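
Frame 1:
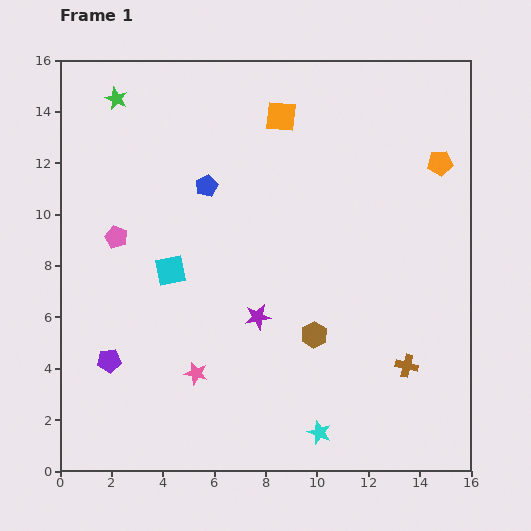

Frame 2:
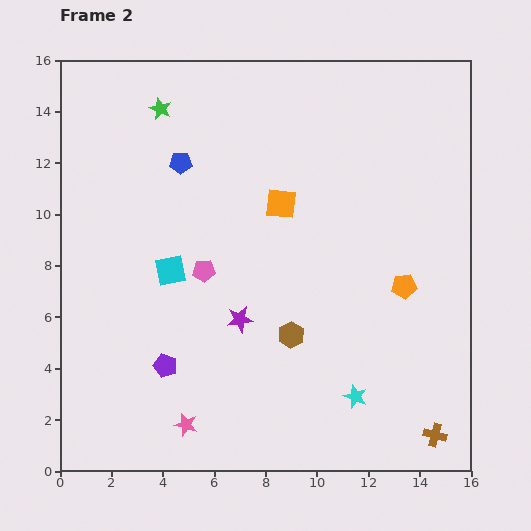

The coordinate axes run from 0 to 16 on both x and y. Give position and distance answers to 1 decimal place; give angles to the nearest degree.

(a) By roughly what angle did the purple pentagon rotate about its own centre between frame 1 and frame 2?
25° clockwise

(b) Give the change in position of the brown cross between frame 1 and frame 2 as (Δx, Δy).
(1.1, -2.7)

The brown cross was at (13.5, 4.1) in frame 1 and (14.6, 1.4) in frame 2.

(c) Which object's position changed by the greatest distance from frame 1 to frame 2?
the orange pentagon

(moved 5.0; next 3.6)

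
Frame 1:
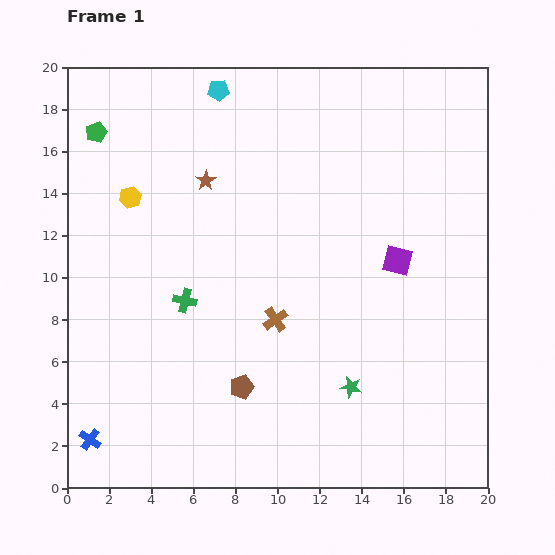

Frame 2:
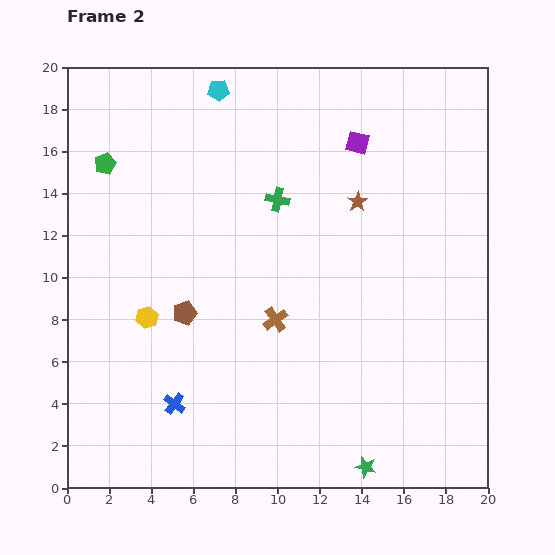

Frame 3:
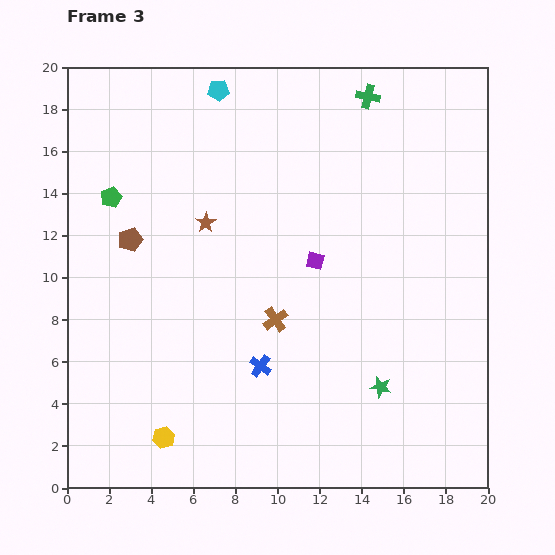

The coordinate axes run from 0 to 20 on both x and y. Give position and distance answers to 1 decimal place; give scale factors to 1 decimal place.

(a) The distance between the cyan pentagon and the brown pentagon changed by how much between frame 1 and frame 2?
-3.4

Distance in frame 1: 14.1. Distance in frame 2: 10.7.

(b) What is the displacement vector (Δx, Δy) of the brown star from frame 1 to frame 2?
(7.2, -1.0)

The brown star was at (6.6, 14.6) in frame 1 and (13.8, 13.6) in frame 2.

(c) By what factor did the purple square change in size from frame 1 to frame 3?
0.6×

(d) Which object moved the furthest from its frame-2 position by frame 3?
the brown star

(moved 7.3; next 6.5)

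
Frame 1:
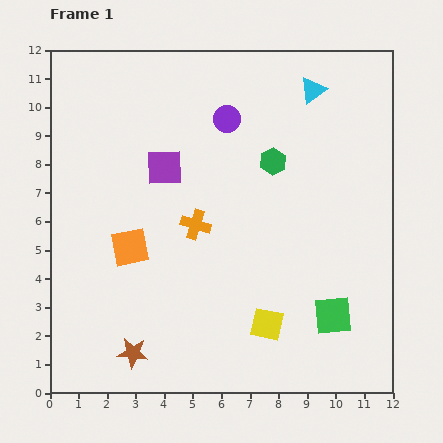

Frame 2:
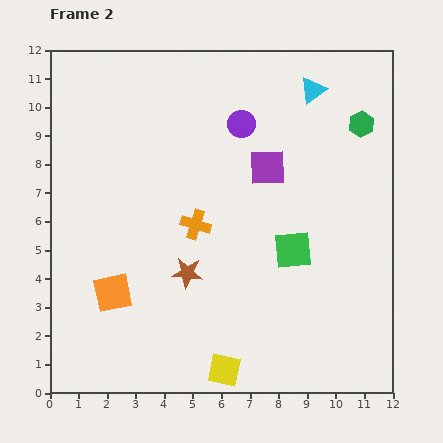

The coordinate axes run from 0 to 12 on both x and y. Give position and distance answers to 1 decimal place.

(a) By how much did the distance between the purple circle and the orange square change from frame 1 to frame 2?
+1.8

Distance in frame 1: 5.6. Distance in frame 2: 7.4.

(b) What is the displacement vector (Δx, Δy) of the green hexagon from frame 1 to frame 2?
(3.1, 1.3)

The green hexagon was at (7.8, 8.1) in frame 1 and (10.9, 9.4) in frame 2.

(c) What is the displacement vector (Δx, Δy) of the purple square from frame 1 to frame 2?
(3.6, 0.0)

The purple square was at (4.0, 7.9) in frame 1 and (7.6, 7.9) in frame 2.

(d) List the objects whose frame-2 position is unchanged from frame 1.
the orange cross, the cyan triangle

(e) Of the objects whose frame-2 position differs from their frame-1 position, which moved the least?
the purple circle

(moved 0.5)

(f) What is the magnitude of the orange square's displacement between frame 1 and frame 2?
1.7

The orange square moved from (2.8, 5.1) to (2.2, 3.5), a distance of √(0.6² + 1.6²) ≈ 1.7.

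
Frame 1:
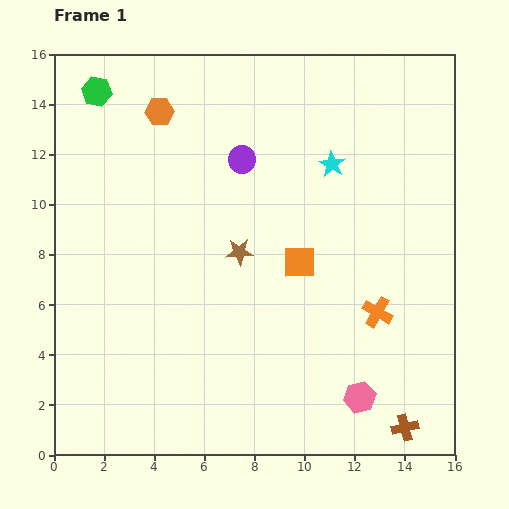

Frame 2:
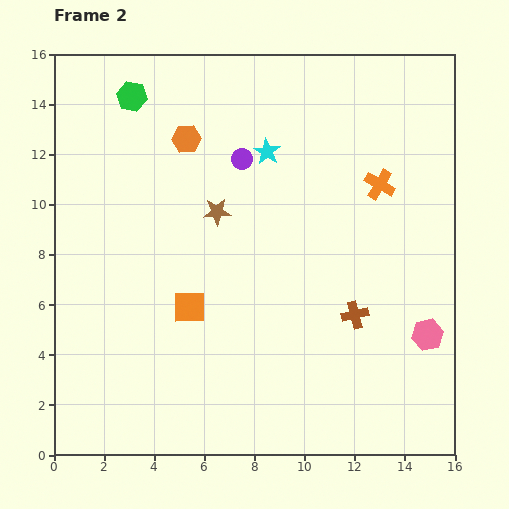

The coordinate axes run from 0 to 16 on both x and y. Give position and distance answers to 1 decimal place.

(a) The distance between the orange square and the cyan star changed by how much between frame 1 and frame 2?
+2.8

Distance in frame 1: 4.1. Distance in frame 2: 6.9.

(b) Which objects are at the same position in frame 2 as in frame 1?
the purple circle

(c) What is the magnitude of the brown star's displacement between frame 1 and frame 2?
1.8

The brown star moved from (7.4, 8.1) to (6.5, 9.7), a distance of √(0.9² + 1.6²) ≈ 1.8.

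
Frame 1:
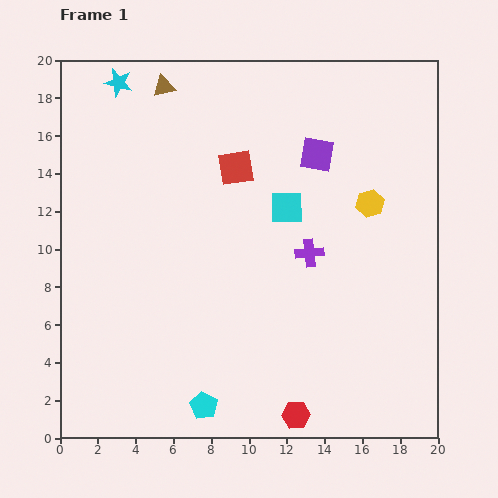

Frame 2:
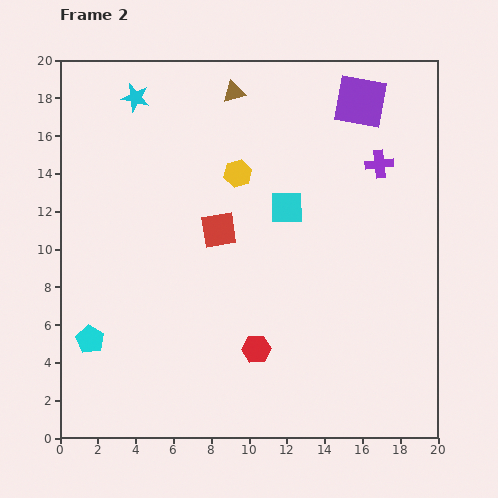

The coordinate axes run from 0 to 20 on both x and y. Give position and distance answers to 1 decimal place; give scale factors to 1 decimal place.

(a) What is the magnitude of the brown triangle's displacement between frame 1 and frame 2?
3.7

The brown triangle moved from (5.5, 18.6) to (9.2, 18.3), a distance of √(3.7² + 0.3²) ≈ 3.7.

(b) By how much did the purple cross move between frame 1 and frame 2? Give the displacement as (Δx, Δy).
(3.7, 4.7)

The purple cross was at (13.2, 9.8) in frame 1 and (16.9, 14.5) in frame 2.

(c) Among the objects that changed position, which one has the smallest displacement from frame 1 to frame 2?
the cyan star

(moved 1.2)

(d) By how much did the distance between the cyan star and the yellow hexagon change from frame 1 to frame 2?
-8.1

Distance in frame 1: 14.8. Distance in frame 2: 6.7.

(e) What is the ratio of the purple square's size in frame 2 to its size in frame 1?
1.5×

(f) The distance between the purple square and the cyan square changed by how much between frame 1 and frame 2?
+3.6

Distance in frame 1: 3.2. Distance in frame 2: 6.8.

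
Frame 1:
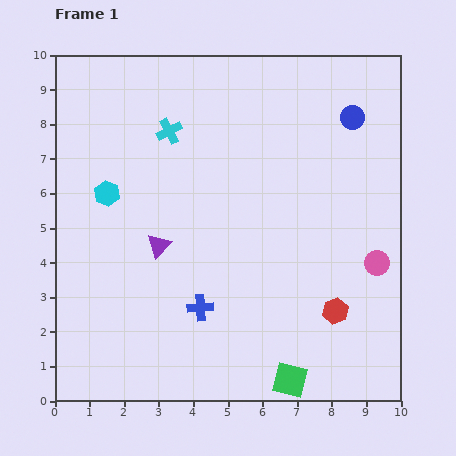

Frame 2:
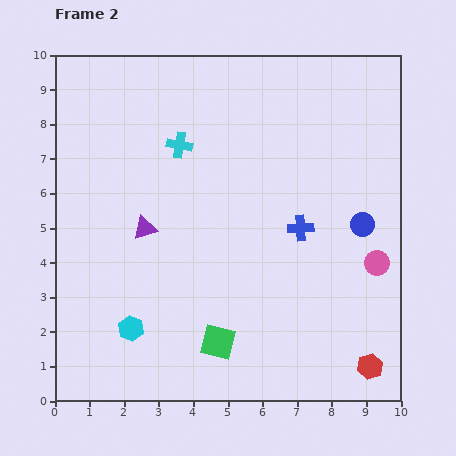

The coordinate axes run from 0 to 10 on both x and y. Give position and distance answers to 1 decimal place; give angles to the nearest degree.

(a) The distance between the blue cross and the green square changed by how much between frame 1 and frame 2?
+0.8

Distance in frame 1: 3.3. Distance in frame 2: 4.1.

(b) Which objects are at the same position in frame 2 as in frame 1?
the pink circle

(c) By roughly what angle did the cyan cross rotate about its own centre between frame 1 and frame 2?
37° clockwise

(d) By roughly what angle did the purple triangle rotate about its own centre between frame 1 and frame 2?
30° clockwise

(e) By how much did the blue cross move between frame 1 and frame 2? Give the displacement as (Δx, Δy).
(2.9, 2.3)

The blue cross was at (4.2, 2.7) in frame 1 and (7.1, 5.0) in frame 2.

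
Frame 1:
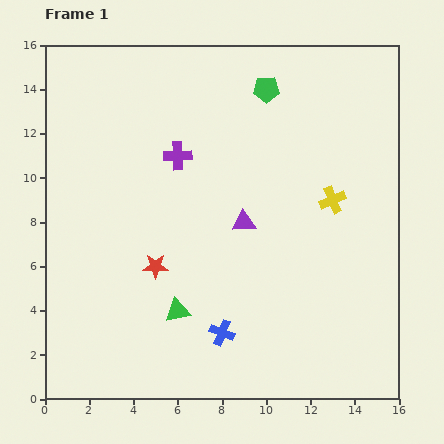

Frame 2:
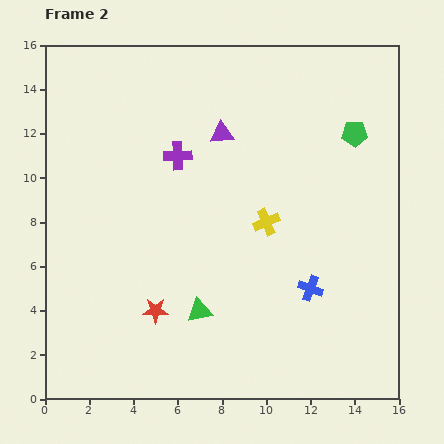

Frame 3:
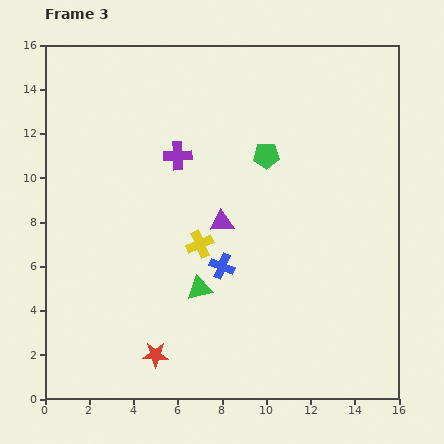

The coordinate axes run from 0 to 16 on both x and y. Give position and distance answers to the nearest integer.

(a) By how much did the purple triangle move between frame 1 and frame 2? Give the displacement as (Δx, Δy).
(-1, 4)

The purple triangle was at (9, 8) in frame 1 and (8, 12) in frame 2.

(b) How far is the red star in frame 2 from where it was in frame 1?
2

The red star moved from (5, 6) to (5, 4), a distance of √(0² + 2²) ≈ 2.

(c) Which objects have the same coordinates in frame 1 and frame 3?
the purple cross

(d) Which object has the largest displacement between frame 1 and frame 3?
the yellow cross

(moved 6; next 4)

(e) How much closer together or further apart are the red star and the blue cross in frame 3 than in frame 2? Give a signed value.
-2

Distance in frame 2: 7. Distance in frame 3: 5.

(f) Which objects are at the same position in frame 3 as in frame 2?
the purple cross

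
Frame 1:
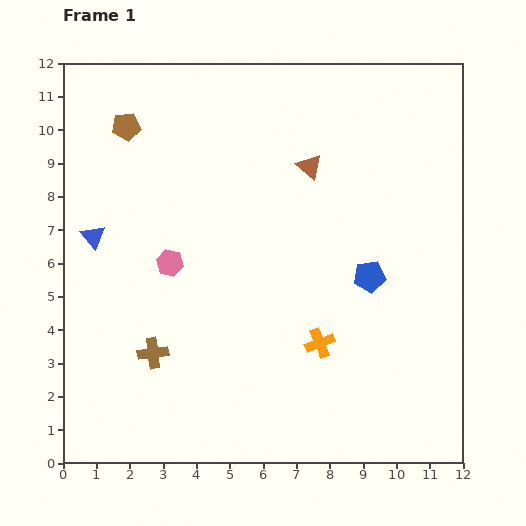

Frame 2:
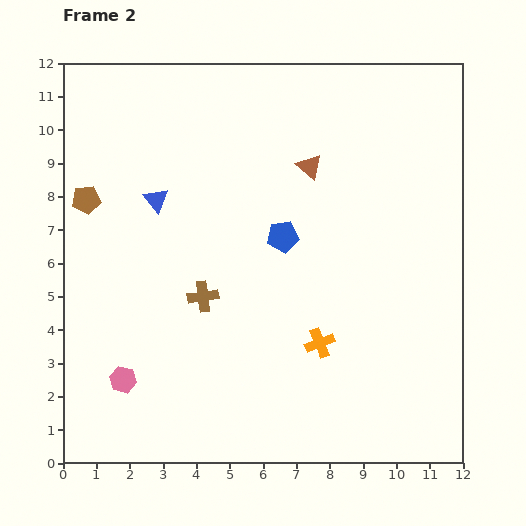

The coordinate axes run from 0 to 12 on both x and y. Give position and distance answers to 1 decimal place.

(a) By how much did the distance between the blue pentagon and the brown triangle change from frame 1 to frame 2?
-1.6

Distance in frame 1: 3.8. Distance in frame 2: 2.2.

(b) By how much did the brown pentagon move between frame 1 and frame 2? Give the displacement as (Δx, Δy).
(-1.2, -2.2)

The brown pentagon was at (1.9, 10.1) in frame 1 and (0.7, 7.9) in frame 2.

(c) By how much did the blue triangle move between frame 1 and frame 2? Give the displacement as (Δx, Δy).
(1.9, 1.1)

The blue triangle was at (0.9, 6.8) in frame 1 and (2.8, 7.9) in frame 2.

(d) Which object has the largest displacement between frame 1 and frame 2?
the pink hexagon

(moved 3.8; next 2.9)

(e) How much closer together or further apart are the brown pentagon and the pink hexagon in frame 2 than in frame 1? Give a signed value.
+1.2

Distance in frame 1: 4.3. Distance in frame 2: 5.5.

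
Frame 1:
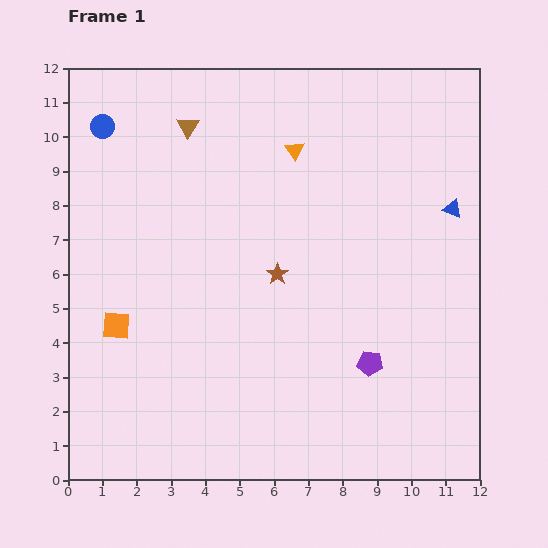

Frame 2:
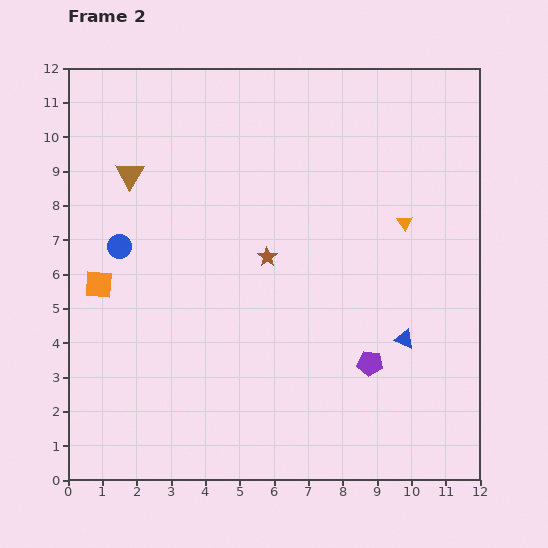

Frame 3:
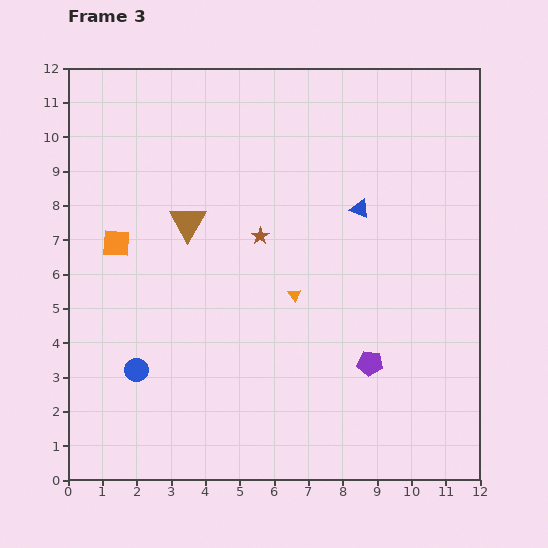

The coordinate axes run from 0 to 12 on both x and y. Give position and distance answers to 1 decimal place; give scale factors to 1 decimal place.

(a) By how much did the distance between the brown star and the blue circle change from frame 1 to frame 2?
-2.4

Distance in frame 1: 6.7. Distance in frame 2: 4.3.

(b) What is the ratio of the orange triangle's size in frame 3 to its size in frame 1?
0.7×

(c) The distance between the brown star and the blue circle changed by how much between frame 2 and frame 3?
+1.0

Distance in frame 2: 4.3. Distance in frame 3: 5.3.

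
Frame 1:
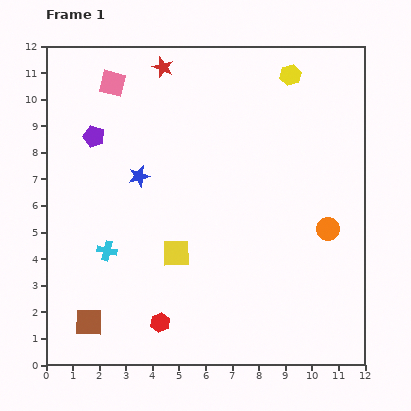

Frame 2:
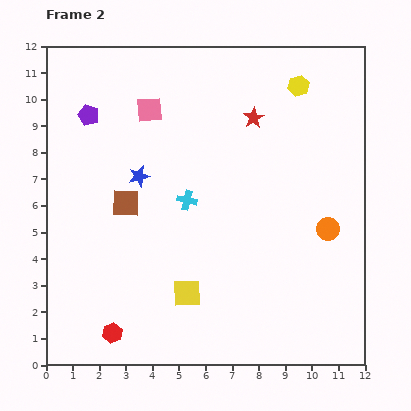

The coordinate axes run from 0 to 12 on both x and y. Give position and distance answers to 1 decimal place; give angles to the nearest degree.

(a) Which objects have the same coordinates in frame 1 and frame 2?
the blue star, the orange circle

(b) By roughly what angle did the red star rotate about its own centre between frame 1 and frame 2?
20° clockwise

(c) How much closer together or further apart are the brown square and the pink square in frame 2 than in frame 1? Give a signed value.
-5.4

Distance in frame 1: 9.0. Distance in frame 2: 3.6.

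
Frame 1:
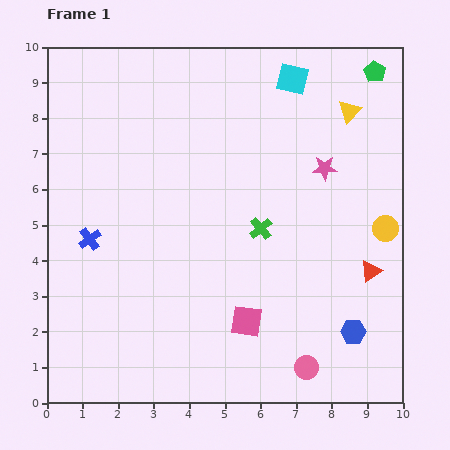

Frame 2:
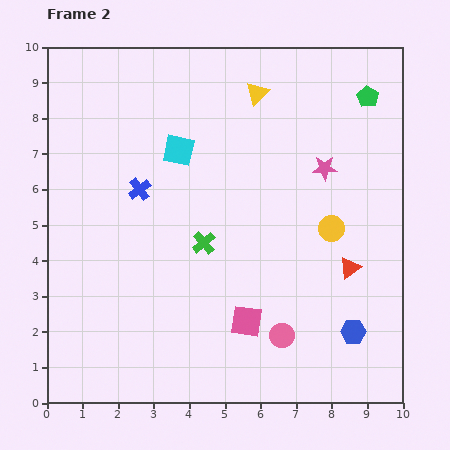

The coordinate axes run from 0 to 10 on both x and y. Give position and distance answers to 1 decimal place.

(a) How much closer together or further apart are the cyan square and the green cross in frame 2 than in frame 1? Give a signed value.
-1.6

Distance in frame 1: 4.3. Distance in frame 2: 2.7.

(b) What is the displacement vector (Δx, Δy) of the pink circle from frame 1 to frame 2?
(-0.7, 0.9)

The pink circle was at (7.3, 1.0) in frame 1 and (6.6, 1.9) in frame 2.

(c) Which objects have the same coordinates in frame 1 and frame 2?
the blue hexagon, the pink star, the pink square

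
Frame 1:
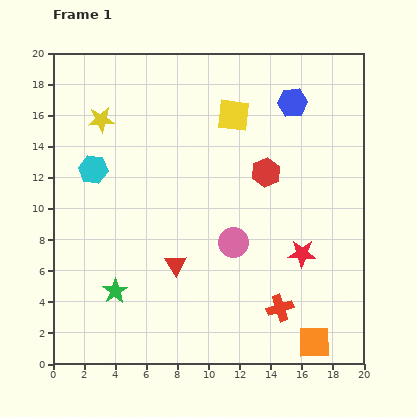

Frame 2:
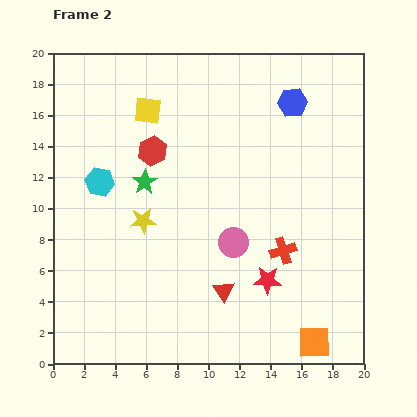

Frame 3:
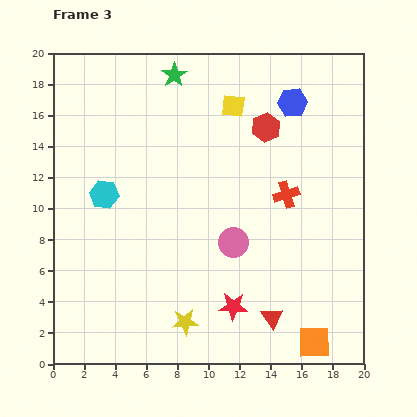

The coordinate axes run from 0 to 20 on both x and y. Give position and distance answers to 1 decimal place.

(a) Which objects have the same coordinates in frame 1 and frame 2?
the blue hexagon, the orange square, the pink circle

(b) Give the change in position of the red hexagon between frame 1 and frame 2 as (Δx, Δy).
(-7.3, 1.4)

The red hexagon was at (13.7, 12.3) in frame 1 and (6.4, 13.7) in frame 2.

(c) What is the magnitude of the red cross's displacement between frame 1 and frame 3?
7.3

The red cross moved from (14.6, 3.6) to (15.0, 10.9), a distance of √(0.4² + 7.3²) ≈ 7.3.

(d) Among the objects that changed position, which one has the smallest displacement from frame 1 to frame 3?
the yellow square

(moved 0.6)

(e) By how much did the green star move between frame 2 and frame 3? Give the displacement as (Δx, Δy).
(1.9, 6.9)

The green star was at (5.9, 11.7) in frame 2 and (7.8, 18.6) in frame 3.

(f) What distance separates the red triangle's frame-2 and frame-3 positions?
3.5

The red triangle moved from (11.0, 4.7) to (14.1, 3.0), a distance of √(3.1² + 1.7²) ≈ 3.5.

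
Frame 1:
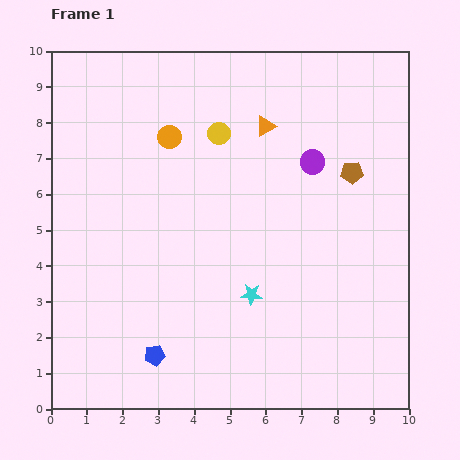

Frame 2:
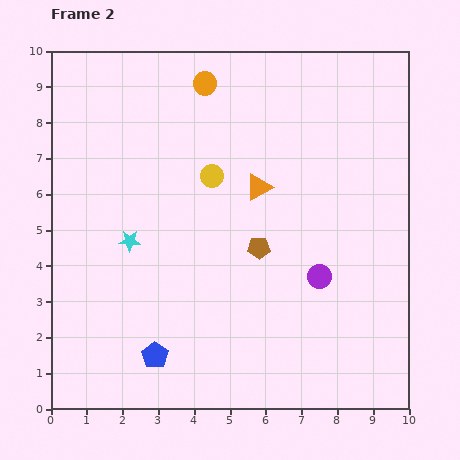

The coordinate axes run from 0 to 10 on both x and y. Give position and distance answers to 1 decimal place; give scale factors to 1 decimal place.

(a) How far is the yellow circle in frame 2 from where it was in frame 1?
1.2

The yellow circle moved from (4.7, 7.7) to (4.5, 6.5), a distance of √(0.2² + 1.2²) ≈ 1.2.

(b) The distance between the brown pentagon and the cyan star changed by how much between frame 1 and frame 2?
-0.8

Distance in frame 1: 4.4. Distance in frame 2: 3.6.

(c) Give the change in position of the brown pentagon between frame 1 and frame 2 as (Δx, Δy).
(-2.6, -2.1)

The brown pentagon was at (8.4, 6.6) in frame 1 and (5.8, 4.5) in frame 2.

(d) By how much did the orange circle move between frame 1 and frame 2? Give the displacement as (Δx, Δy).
(1.0, 1.5)

The orange circle was at (3.3, 7.6) in frame 1 and (4.3, 9.1) in frame 2.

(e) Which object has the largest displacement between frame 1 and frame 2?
the cyan star

(moved 3.7; next 3.3)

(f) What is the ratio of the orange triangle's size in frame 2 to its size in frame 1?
1.3×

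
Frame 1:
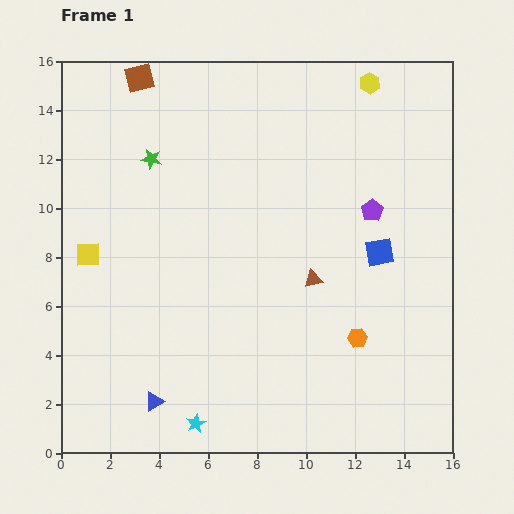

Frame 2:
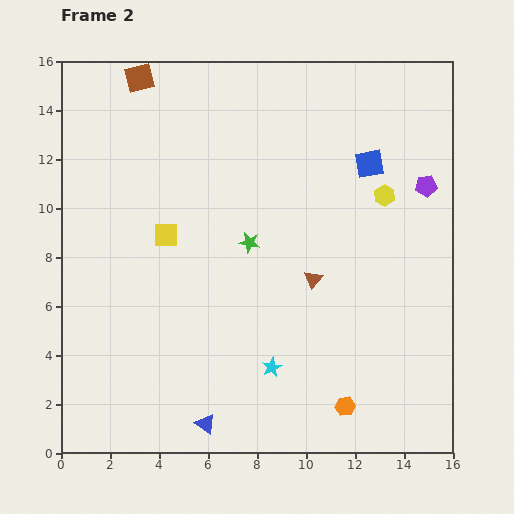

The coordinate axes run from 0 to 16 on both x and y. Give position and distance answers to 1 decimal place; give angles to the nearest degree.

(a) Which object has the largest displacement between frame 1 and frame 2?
the green star

(moved 5.2; next 4.6)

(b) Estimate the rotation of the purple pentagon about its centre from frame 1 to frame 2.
26° clockwise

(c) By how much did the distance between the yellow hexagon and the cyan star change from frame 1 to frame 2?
-7.2

Distance in frame 1: 15.6. Distance in frame 2: 8.4.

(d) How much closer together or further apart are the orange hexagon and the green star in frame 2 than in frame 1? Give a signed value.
-3.3

Distance in frame 1: 11.1. Distance in frame 2: 7.8.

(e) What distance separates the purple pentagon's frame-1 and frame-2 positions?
2.4

The purple pentagon moved from (12.7, 9.9) to (14.9, 10.9), a distance of √(2.2² + 1.0²) ≈ 2.4.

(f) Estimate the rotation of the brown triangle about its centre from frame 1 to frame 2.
37° counter-clockwise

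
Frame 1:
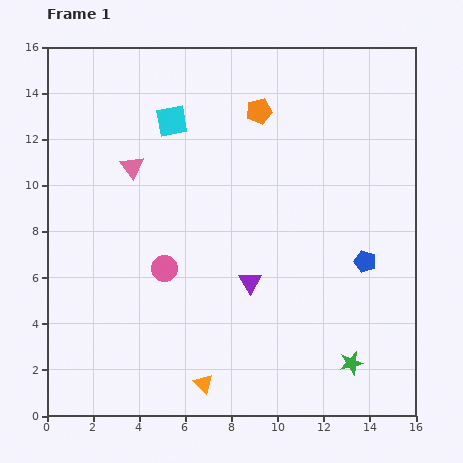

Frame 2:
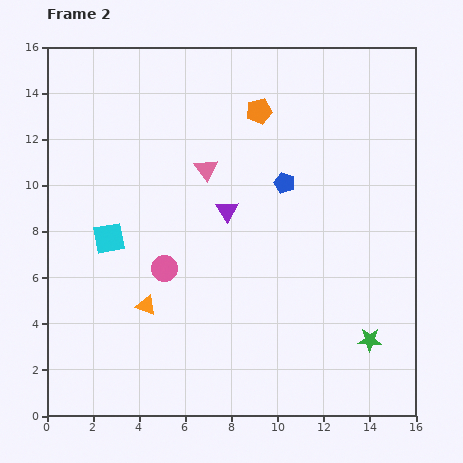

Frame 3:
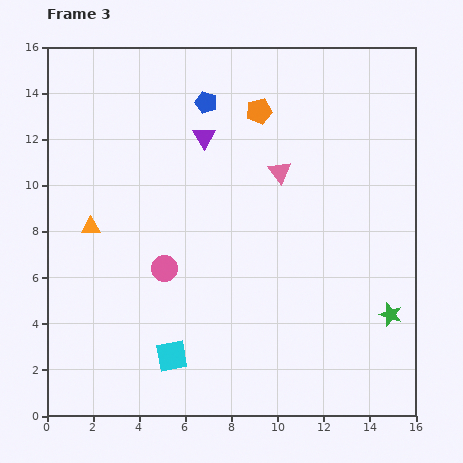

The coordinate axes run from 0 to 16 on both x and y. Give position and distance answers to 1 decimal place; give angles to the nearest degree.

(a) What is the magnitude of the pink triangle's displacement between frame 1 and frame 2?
3.2

The pink triangle moved from (3.7, 10.8) to (6.9, 10.7), a distance of √(3.2² + 0.1²) ≈ 3.2.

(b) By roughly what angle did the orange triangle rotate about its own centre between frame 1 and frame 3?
46° counter-clockwise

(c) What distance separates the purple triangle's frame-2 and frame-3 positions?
3.4

The purple triangle moved from (7.8, 8.9) to (6.8, 12.1), a distance of √(1.0² + 3.2²) ≈ 3.4.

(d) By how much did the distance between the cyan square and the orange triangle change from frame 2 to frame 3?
+3.3

Distance in frame 2: 3.3. Distance in frame 3: 6.6.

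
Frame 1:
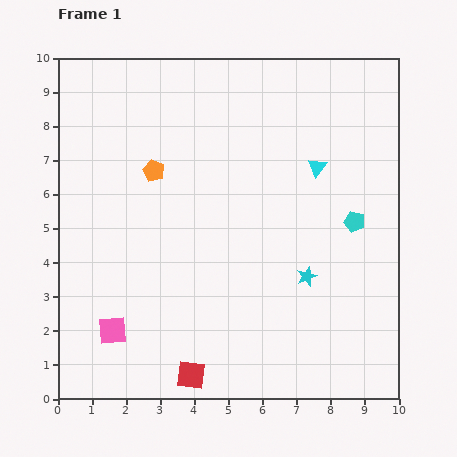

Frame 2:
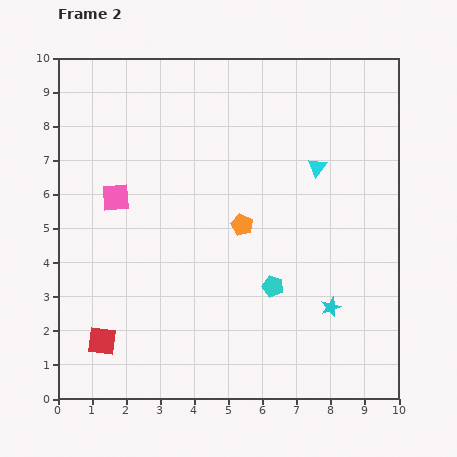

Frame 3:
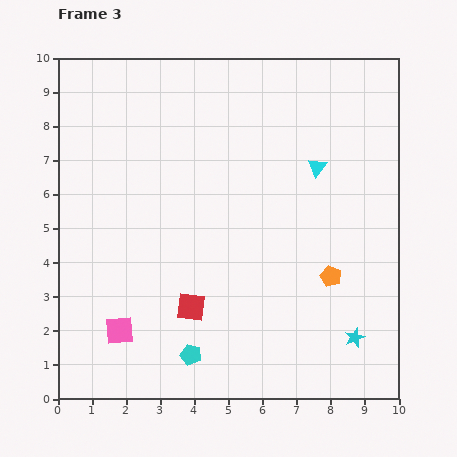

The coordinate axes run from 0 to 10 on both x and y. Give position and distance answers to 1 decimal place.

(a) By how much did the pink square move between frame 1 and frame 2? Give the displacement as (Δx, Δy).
(0.1, 3.9)

The pink square was at (1.6, 2.0) in frame 1 and (1.7, 5.9) in frame 2.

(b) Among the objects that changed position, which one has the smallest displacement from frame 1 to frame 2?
the cyan star

(moved 1.1)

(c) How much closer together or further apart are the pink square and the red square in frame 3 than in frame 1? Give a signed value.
-0.4

Distance in frame 1: 2.6. Distance in frame 3: 2.2.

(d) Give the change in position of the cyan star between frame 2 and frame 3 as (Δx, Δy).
(0.7, -0.9)

The cyan star was at (8.0, 2.7) in frame 2 and (8.7, 1.8) in frame 3.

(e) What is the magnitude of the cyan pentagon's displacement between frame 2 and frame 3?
3.1

The cyan pentagon moved from (6.3, 3.3) to (3.9, 1.3), a distance of √(2.4² + 2.0²) ≈ 3.1.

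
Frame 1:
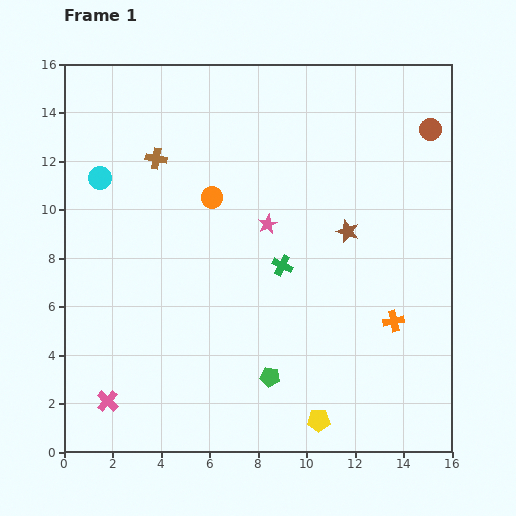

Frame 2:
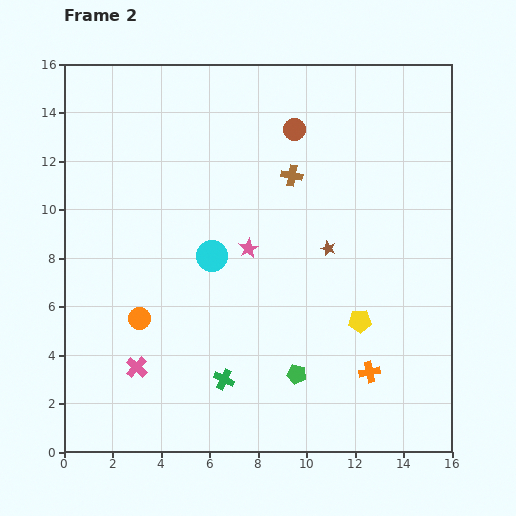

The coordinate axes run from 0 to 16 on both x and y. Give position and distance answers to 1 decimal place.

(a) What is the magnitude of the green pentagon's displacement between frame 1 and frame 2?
1.1

The green pentagon moved from (8.5, 3.1) to (9.6, 3.2), a distance of √(1.1² + 0.1²) ≈ 1.1.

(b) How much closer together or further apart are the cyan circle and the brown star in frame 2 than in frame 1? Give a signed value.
-5.6

Distance in frame 1: 10.4. Distance in frame 2: 4.8.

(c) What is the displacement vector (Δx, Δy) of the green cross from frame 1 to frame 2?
(-2.4, -4.7)

The green cross was at (9.0, 7.7) in frame 1 and (6.6, 3.0) in frame 2.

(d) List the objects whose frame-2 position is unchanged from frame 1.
none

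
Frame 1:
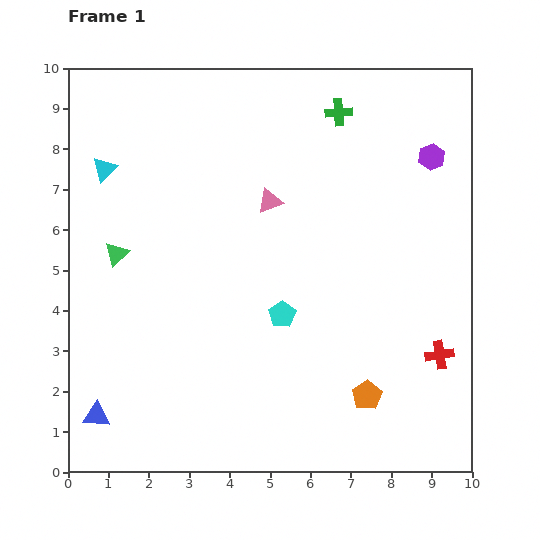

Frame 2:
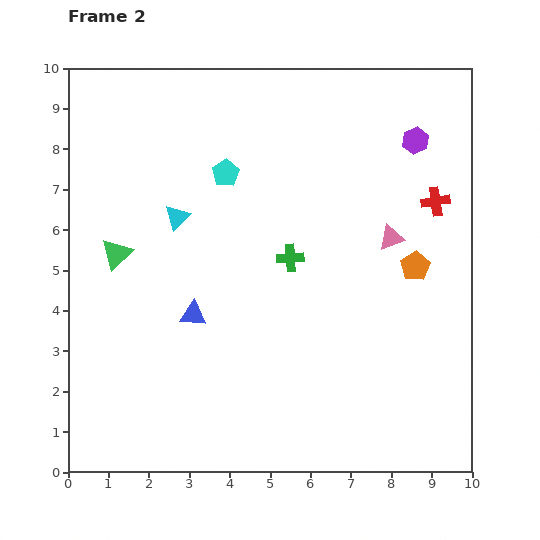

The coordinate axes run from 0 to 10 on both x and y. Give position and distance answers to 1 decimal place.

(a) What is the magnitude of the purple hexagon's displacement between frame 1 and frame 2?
0.6

The purple hexagon moved from (9.0, 7.8) to (8.6, 8.2), a distance of √(0.4² + 0.4²) ≈ 0.6.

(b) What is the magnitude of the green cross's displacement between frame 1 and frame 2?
3.8

The green cross moved from (6.7, 8.9) to (5.5, 5.3), a distance of √(1.2² + 3.6²) ≈ 3.8.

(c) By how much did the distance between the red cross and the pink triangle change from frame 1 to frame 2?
-4.3

Distance in frame 1: 5.7. Distance in frame 2: 1.4.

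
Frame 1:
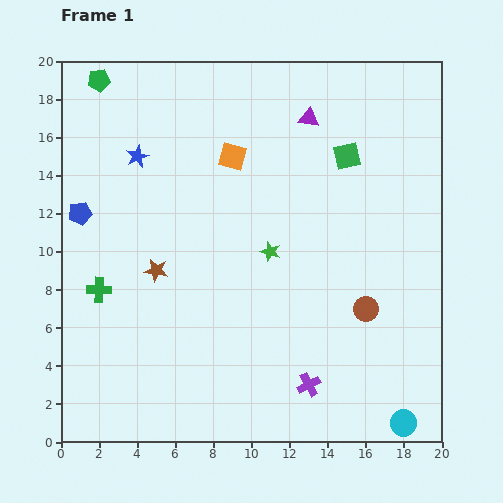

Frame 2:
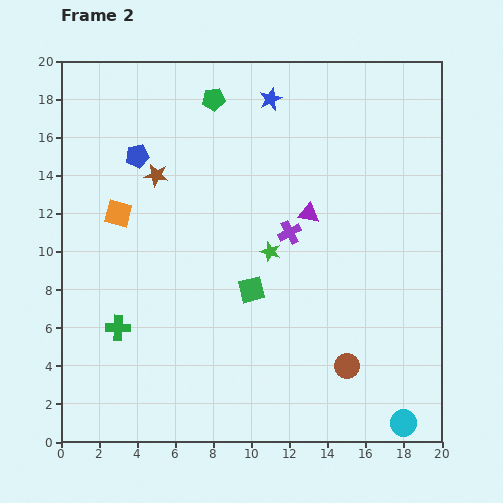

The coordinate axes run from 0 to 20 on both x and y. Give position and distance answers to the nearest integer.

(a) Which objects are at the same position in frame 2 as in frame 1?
the green star, the cyan circle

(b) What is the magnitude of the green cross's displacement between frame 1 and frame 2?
2

The green cross moved from (2, 8) to (3, 6), a distance of √(1² + 2²) ≈ 2.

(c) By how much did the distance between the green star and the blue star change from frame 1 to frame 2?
-1

Distance in frame 1: 9. Distance in frame 2: 8.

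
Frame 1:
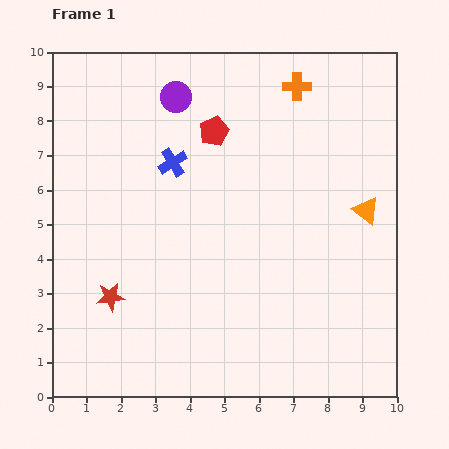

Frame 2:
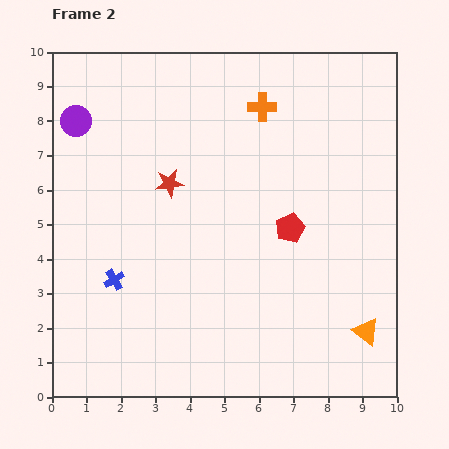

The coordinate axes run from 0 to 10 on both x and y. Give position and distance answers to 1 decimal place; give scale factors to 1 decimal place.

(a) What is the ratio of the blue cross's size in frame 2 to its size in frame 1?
0.7×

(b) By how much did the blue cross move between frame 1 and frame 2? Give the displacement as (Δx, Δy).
(-1.7, -3.4)

The blue cross was at (3.5, 6.8) in frame 1 and (1.8, 3.4) in frame 2.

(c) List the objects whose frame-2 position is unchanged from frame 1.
none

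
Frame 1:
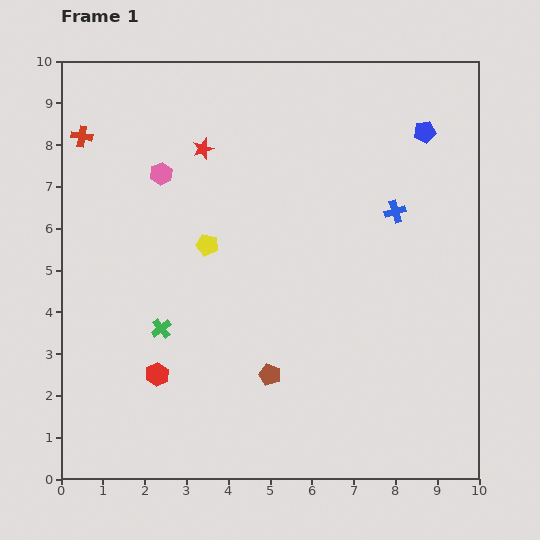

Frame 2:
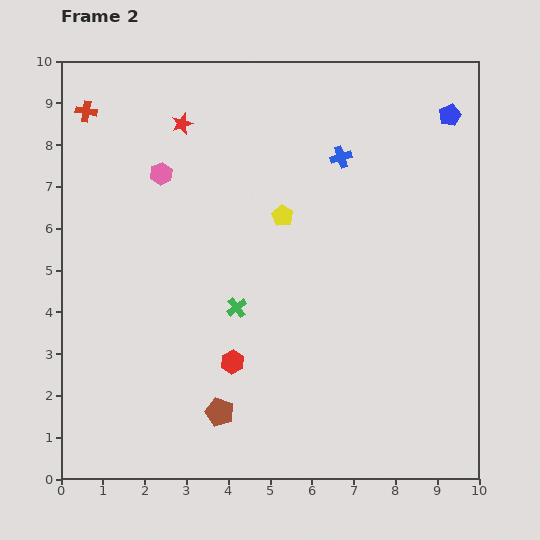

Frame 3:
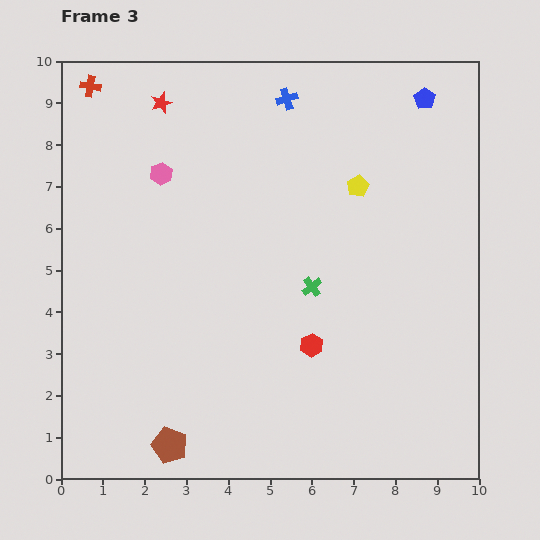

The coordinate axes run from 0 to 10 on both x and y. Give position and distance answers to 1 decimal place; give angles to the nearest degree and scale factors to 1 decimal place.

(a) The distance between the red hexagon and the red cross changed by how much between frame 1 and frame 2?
+0.9

Distance in frame 1: 6.0. Distance in frame 2: 6.9.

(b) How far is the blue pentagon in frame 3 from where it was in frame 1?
0.8

The blue pentagon moved from (8.7, 8.3) to (8.7, 9.1), a distance of √(0.0² + 0.8²) ≈ 0.8.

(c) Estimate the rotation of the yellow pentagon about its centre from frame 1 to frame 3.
31° clockwise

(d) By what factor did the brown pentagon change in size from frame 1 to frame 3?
1.7×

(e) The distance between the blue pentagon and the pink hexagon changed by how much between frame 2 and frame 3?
-0.4

Distance in frame 2: 7.0. Distance in frame 3: 6.6.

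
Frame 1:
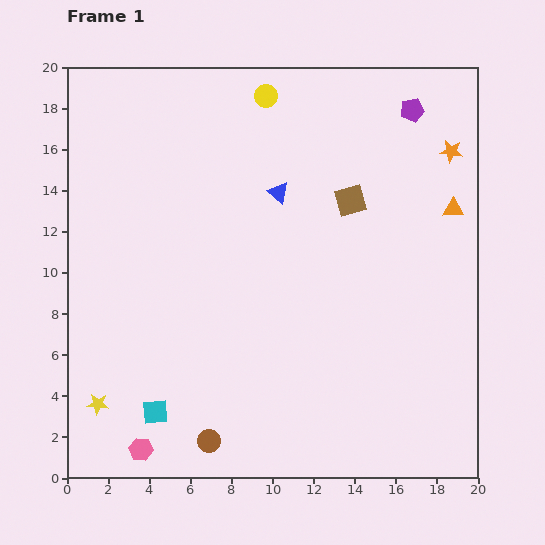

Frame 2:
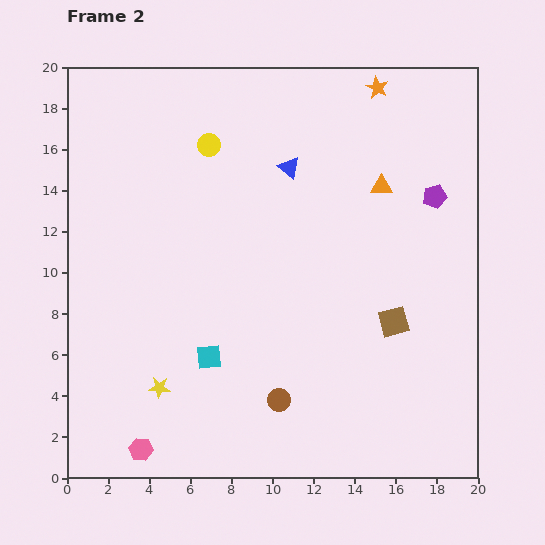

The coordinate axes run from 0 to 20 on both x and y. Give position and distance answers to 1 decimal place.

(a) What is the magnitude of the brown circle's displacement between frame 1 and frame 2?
3.9

The brown circle moved from (6.9, 1.8) to (10.3, 3.8), a distance of √(3.4² + 2.0²) ≈ 3.9.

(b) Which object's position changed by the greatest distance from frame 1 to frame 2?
the brown square

(moved 6.3; next 4.8)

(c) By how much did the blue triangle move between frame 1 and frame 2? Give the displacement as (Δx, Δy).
(0.5, 1.2)

The blue triangle was at (10.3, 13.9) in frame 1 and (10.8, 15.1) in frame 2.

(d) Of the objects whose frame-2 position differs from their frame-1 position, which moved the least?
the blue triangle

(moved 1.3)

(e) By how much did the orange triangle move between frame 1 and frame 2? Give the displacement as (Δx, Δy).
(-3.5, 1.1)

The orange triangle was at (18.8, 13.1) in frame 1 and (15.3, 14.2) in frame 2.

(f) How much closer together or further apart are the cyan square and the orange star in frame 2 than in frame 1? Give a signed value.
-3.7

Distance in frame 1: 19.2. Distance in frame 2: 15.5.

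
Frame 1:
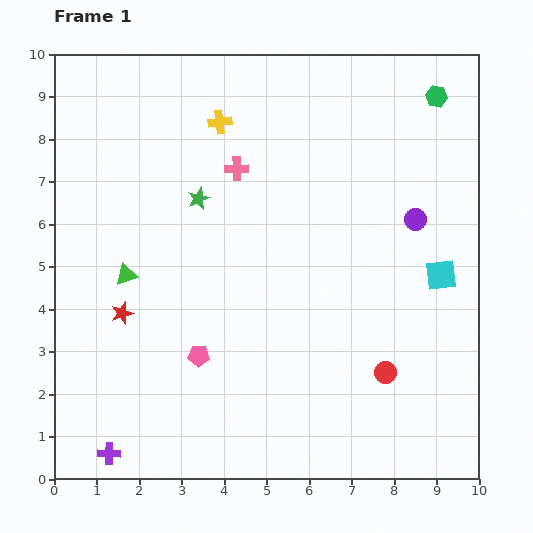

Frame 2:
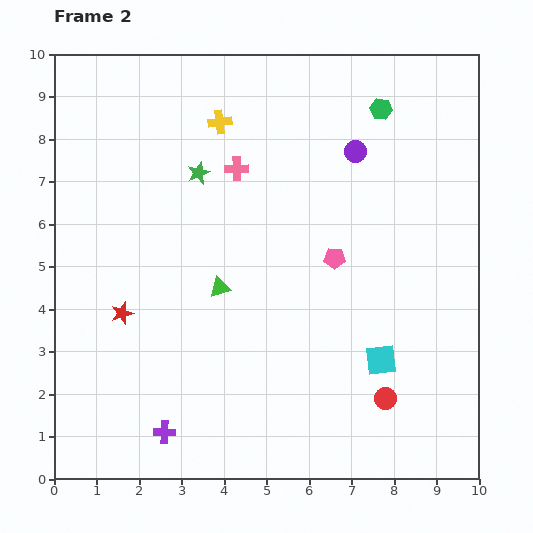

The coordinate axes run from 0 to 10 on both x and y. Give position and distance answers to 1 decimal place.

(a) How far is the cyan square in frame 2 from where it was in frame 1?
2.4

The cyan square moved from (9.1, 4.8) to (7.7, 2.8), a distance of √(1.4² + 2.0²) ≈ 2.4.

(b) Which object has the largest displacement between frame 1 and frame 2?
the pink pentagon

(moved 3.9; next 2.4)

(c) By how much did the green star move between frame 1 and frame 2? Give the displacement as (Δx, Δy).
(0.0, 0.6)

The green star was at (3.4, 6.6) in frame 1 and (3.4, 7.2) in frame 2.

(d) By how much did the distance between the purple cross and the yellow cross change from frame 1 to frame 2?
-0.8

Distance in frame 1: 8.2. Distance in frame 2: 7.4.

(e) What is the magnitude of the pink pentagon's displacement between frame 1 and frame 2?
3.9

The pink pentagon moved from (3.4, 2.9) to (6.6, 5.2), a distance of √(3.2² + 2.3²) ≈ 3.9.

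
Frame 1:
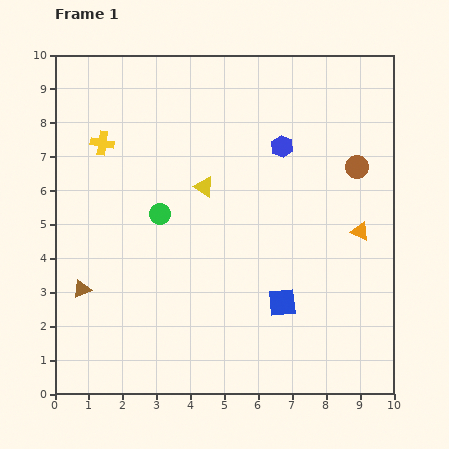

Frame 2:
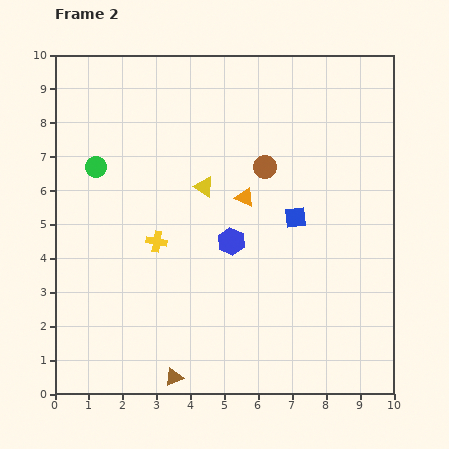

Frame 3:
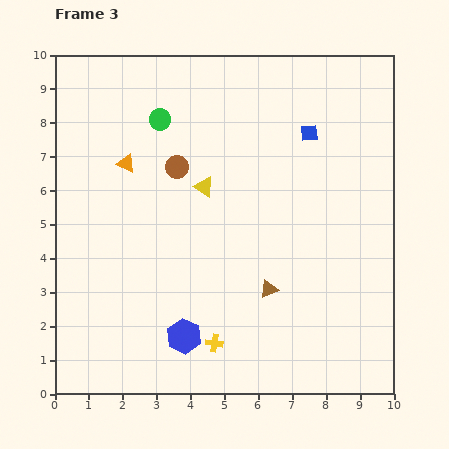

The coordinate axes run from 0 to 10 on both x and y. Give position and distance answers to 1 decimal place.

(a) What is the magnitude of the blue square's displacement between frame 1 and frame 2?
2.5

The blue square moved from (6.7, 2.7) to (7.1, 5.2), a distance of √(0.4² + 2.5²) ≈ 2.5.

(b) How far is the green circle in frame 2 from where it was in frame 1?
2.4

The green circle moved from (3.1, 5.3) to (1.2, 6.7), a distance of √(1.9² + 1.4²) ≈ 2.4.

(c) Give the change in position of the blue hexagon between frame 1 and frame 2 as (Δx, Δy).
(-1.5, -2.8)

The blue hexagon was at (6.7, 7.3) in frame 1 and (5.2, 4.5) in frame 2.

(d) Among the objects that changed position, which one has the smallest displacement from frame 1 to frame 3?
the green circle

(moved 2.8)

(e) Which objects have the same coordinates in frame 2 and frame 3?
the yellow triangle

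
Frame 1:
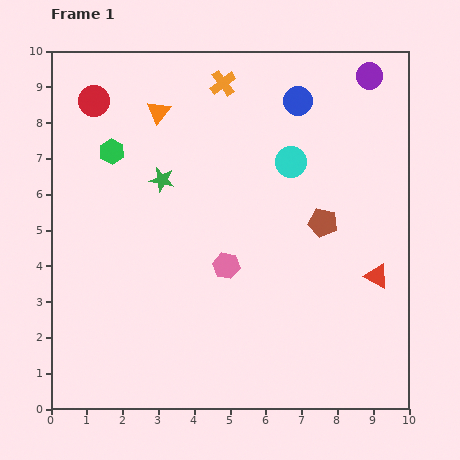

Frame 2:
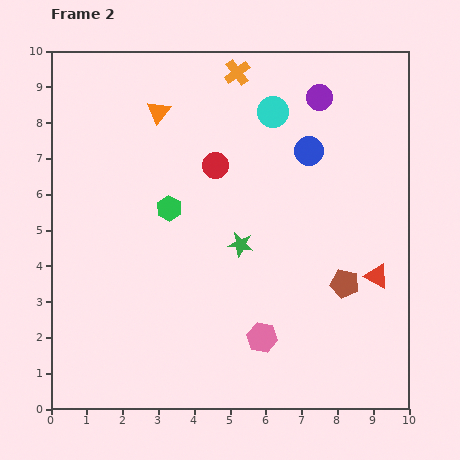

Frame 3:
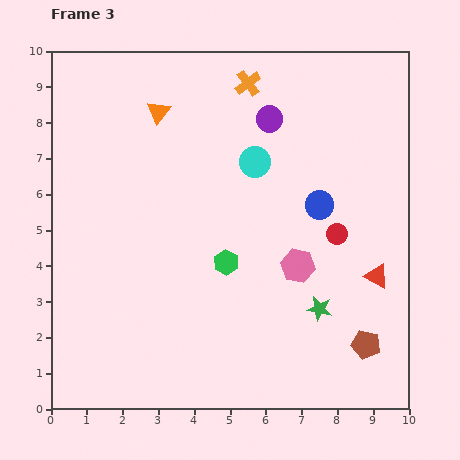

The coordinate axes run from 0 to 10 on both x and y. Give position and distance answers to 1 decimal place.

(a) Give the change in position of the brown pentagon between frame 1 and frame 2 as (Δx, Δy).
(0.6, -1.7)

The brown pentagon was at (7.6, 5.2) in frame 1 and (8.2, 3.5) in frame 2.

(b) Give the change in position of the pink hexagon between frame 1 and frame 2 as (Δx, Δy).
(1.0, -2.0)

The pink hexagon was at (4.9, 4.0) in frame 1 and (5.9, 2.0) in frame 2.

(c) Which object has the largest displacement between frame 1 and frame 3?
the red circle

(moved 7.7; next 5.7)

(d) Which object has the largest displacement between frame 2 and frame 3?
the red circle

(moved 3.9; next 2.8)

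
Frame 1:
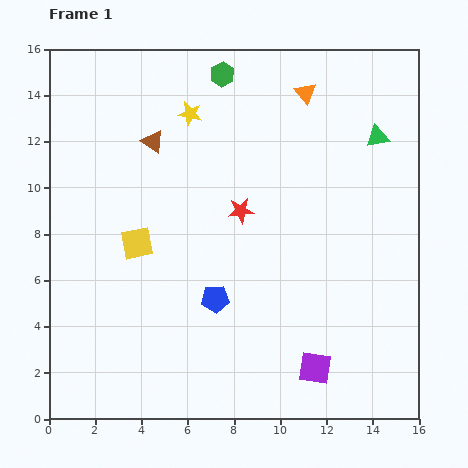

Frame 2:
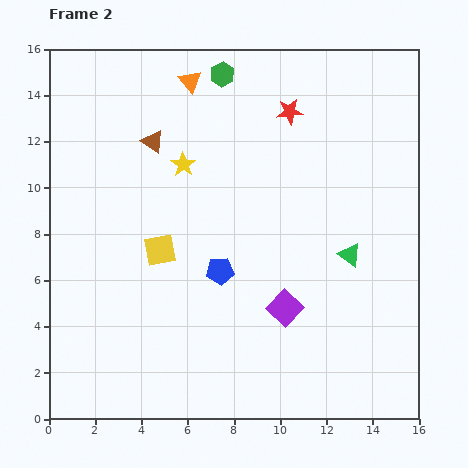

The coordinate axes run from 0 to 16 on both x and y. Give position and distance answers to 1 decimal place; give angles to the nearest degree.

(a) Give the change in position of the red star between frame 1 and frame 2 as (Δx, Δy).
(2.1, 4.3)

The red star was at (8.3, 9.0) in frame 1 and (10.4, 13.3) in frame 2.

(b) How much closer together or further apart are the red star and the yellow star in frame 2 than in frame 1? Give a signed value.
+0.4

Distance in frame 1: 4.7. Distance in frame 2: 5.1.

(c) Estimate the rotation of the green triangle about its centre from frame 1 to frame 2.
48° clockwise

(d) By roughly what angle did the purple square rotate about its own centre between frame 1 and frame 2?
33° clockwise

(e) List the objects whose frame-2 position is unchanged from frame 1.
the brown triangle, the green hexagon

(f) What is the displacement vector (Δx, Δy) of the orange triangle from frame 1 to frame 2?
(-5.0, 0.5)

The orange triangle was at (11.1, 14.1) in frame 1 and (6.1, 14.6) in frame 2.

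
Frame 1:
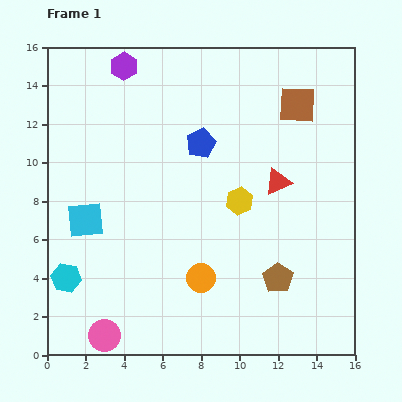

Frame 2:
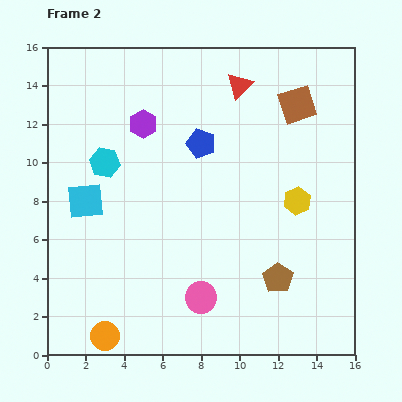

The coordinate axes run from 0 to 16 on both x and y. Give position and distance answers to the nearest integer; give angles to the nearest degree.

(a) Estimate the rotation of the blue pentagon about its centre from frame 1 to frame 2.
28° counter-clockwise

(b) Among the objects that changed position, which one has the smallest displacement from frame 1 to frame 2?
the cyan square

(moved 1)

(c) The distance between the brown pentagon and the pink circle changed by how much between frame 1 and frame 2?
-5

Distance in frame 1: 9. Distance in frame 2: 4.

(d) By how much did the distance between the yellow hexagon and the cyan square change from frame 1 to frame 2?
+3

Distance in frame 1: 8. Distance in frame 2: 11.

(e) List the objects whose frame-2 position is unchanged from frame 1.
the brown square, the brown pentagon, the blue pentagon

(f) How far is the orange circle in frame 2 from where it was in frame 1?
6

The orange circle moved from (8, 4) to (3, 1), a distance of √(5² + 3²) ≈ 6.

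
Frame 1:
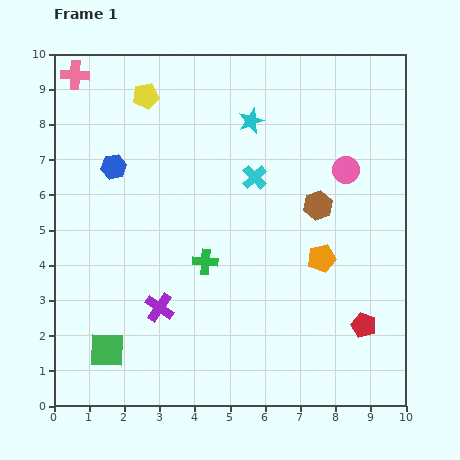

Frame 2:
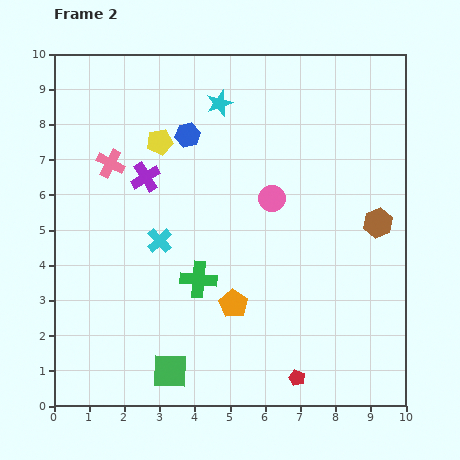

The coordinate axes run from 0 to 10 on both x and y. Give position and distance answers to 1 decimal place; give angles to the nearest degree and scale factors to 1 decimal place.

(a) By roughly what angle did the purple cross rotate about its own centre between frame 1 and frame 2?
25° clockwise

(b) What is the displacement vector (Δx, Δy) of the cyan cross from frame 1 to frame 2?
(-2.7, -1.8)

The cyan cross was at (5.7, 6.5) in frame 1 and (3.0, 4.7) in frame 2.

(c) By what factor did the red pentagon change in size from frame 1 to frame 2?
0.6×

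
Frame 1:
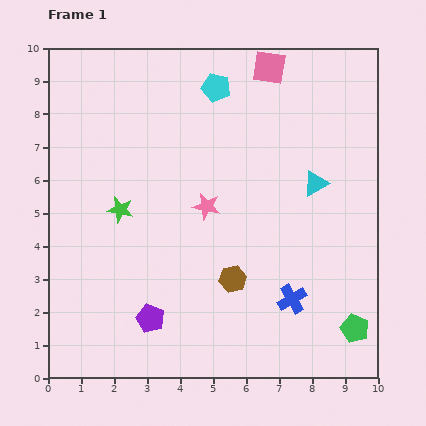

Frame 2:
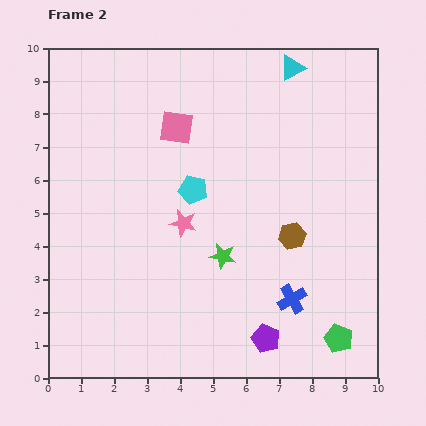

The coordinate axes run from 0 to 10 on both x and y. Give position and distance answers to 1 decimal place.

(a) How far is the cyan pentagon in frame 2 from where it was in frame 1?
3.2

The cyan pentagon moved from (5.1, 8.8) to (4.4, 5.7), a distance of √(0.7² + 3.1²) ≈ 3.2.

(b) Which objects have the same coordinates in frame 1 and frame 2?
the blue cross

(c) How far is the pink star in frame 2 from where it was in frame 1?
0.9

The pink star moved from (4.8, 5.2) to (4.1, 4.7), a distance of √(0.7² + 0.5²) ≈ 0.9.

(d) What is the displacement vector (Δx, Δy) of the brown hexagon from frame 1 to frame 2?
(1.8, 1.3)

The brown hexagon was at (5.6, 3.0) in frame 1 and (7.4, 4.3) in frame 2.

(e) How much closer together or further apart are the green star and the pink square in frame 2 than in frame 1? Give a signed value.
-2.1

Distance in frame 1: 6.2. Distance in frame 2: 4.1.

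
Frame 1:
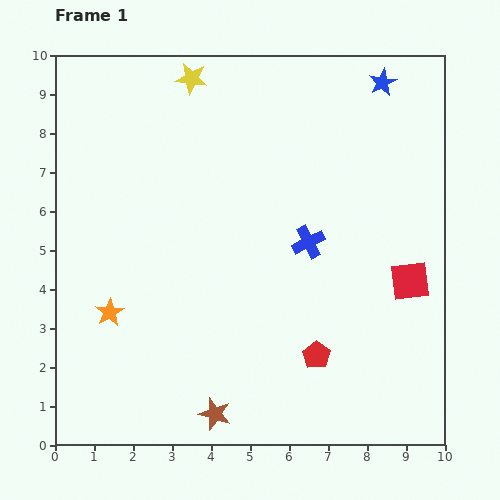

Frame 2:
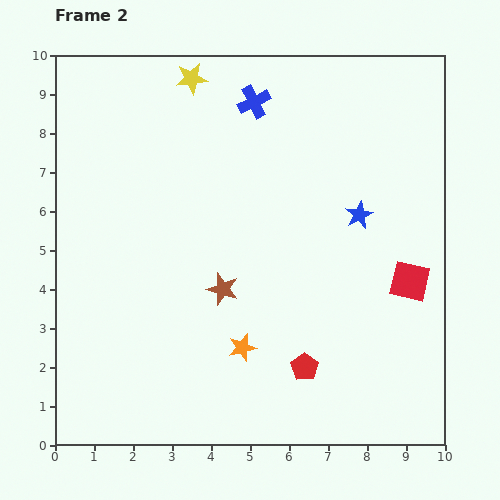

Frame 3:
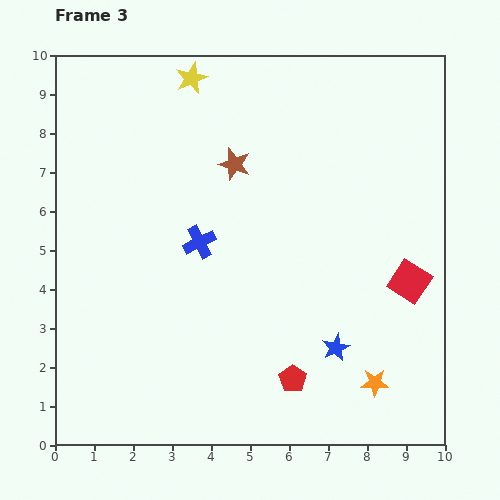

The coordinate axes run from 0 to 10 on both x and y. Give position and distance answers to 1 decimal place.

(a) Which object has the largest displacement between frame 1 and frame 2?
the blue cross

(moved 3.9; next 3.5)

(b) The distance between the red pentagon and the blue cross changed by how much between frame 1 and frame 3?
+1.3

Distance in frame 1: 2.9. Distance in frame 3: 4.2.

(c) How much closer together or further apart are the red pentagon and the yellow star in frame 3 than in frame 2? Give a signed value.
+0.2

Distance in frame 2: 7.9. Distance in frame 3: 8.1.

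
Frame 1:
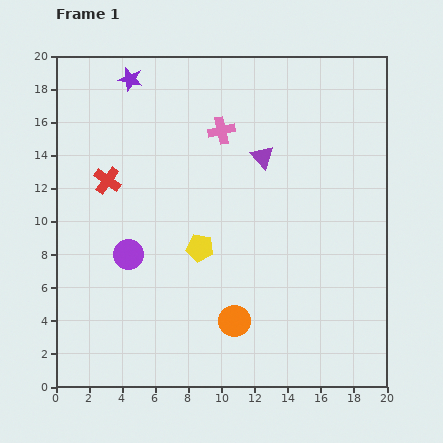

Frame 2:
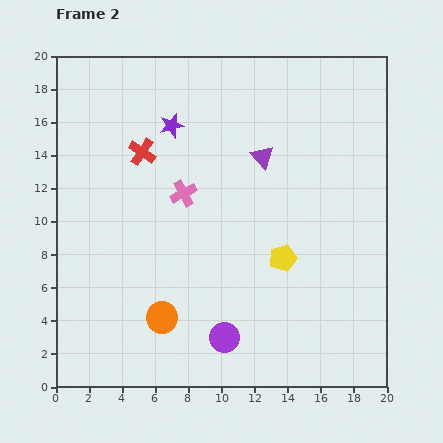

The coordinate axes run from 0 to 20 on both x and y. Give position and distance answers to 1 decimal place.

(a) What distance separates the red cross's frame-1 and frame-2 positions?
2.7

The red cross moved from (3.1, 12.5) to (5.2, 14.2), a distance of √(2.1² + 1.7²) ≈ 2.7.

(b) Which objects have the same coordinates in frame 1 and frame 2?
the purple triangle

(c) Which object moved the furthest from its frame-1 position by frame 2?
the purple circle

(moved 7.7; next 5.0)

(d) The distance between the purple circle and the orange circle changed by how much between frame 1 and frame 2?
-3.5

Distance in frame 1: 7.5. Distance in frame 2: 4.0.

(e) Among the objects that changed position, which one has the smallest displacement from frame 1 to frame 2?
the red cross

(moved 2.7)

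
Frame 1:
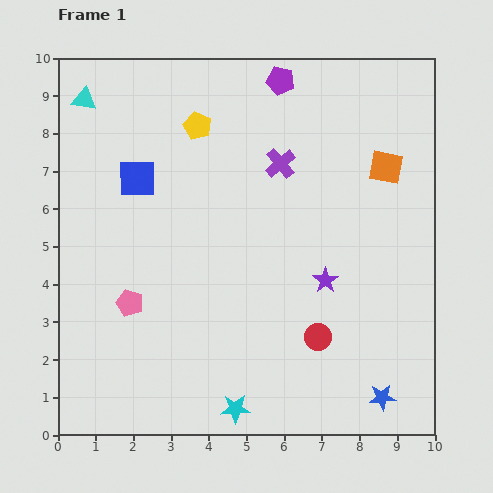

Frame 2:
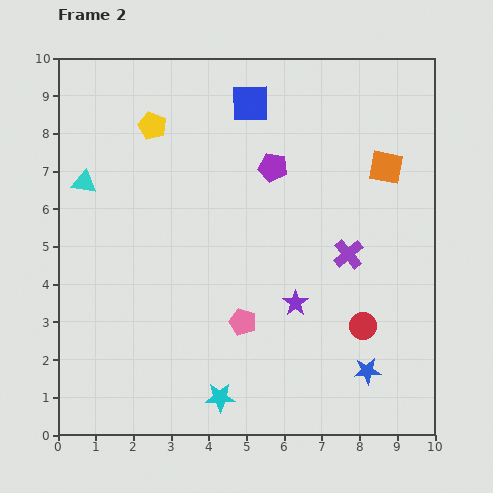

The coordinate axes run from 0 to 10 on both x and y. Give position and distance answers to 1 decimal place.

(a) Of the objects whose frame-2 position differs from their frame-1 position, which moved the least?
the cyan star

(moved 0.5)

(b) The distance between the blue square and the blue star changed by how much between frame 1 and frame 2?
-1.0

Distance in frame 1: 8.7. Distance in frame 2: 7.7.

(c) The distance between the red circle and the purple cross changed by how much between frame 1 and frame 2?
-2.8

Distance in frame 1: 4.7. Distance in frame 2: 1.9.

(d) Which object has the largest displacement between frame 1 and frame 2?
the blue square

(moved 3.6; next 3.0)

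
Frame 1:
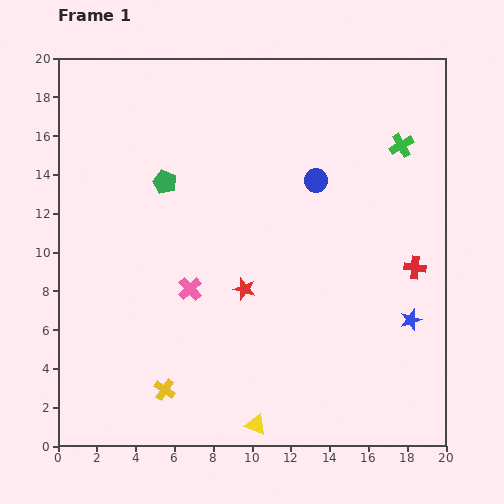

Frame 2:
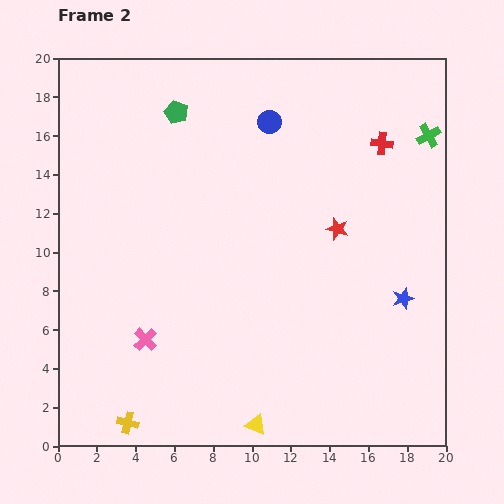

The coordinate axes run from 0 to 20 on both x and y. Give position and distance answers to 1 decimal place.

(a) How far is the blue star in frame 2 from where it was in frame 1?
1.2

The blue star moved from (18.2, 6.5) to (17.8, 7.6), a distance of √(0.4² + 1.1²) ≈ 1.2.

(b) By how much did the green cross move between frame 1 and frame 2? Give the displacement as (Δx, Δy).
(1.4, 0.5)

The green cross was at (17.7, 15.5) in frame 1 and (19.1, 16.0) in frame 2.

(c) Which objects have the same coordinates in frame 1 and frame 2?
the yellow triangle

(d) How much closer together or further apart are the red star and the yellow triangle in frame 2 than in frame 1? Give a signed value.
+3.9

Distance in frame 1: 7.0. Distance in frame 2: 10.9.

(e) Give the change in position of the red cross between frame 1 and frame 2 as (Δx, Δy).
(-1.7, 6.4)

The red cross was at (18.4, 9.2) in frame 1 and (16.7, 15.6) in frame 2.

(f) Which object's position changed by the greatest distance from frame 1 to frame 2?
the red cross

(moved 6.6; next 5.7)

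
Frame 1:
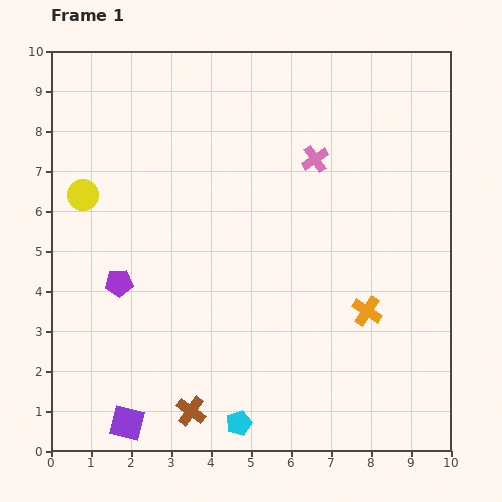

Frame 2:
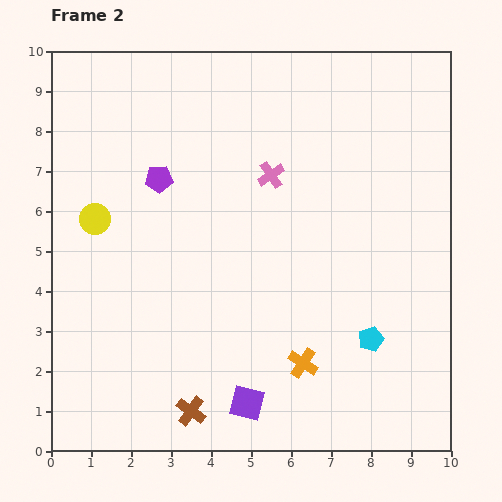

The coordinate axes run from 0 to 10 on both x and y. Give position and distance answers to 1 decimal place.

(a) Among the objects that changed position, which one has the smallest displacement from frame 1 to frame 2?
the yellow circle

(moved 0.7)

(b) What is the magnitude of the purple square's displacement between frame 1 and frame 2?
3.0

The purple square moved from (1.9, 0.7) to (4.9, 1.2), a distance of √(3.0² + 0.5²) ≈ 3.0.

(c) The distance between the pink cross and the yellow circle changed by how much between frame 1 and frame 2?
-1.4

Distance in frame 1: 5.9. Distance in frame 2: 4.5.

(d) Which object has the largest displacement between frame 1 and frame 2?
the cyan pentagon

(moved 3.9; next 3.0)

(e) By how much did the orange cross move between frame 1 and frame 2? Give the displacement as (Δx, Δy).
(-1.6, -1.3)

The orange cross was at (7.9, 3.5) in frame 1 and (6.3, 2.2) in frame 2.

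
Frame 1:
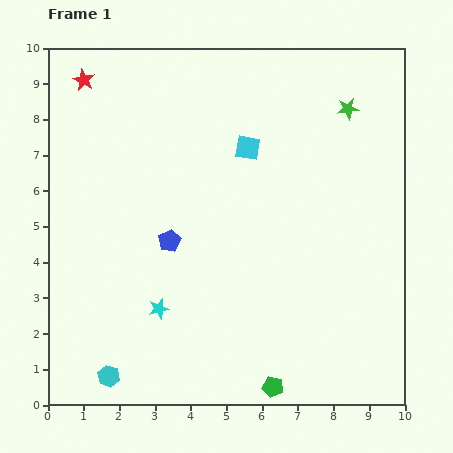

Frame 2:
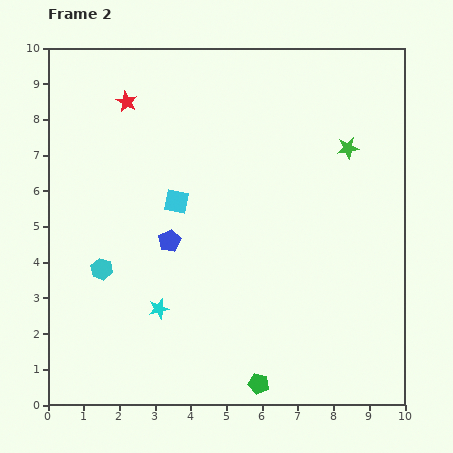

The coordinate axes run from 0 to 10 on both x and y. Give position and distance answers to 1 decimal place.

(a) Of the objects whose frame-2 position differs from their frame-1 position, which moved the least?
the green pentagon

(moved 0.4)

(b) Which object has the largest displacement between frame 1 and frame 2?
the cyan hexagon

(moved 3.0; next 2.5)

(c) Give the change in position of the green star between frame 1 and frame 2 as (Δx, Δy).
(0.0, -1.1)

The green star was at (8.4, 8.3) in frame 1 and (8.4, 7.2) in frame 2.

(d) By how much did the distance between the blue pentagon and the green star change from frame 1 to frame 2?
-0.6

Distance in frame 1: 6.2. Distance in frame 2: 5.6.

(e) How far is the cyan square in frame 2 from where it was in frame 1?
2.5

The cyan square moved from (5.6, 7.2) to (3.6, 5.7), a distance of √(2.0² + 1.5²) ≈ 2.5.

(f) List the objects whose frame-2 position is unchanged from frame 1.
the blue pentagon, the cyan star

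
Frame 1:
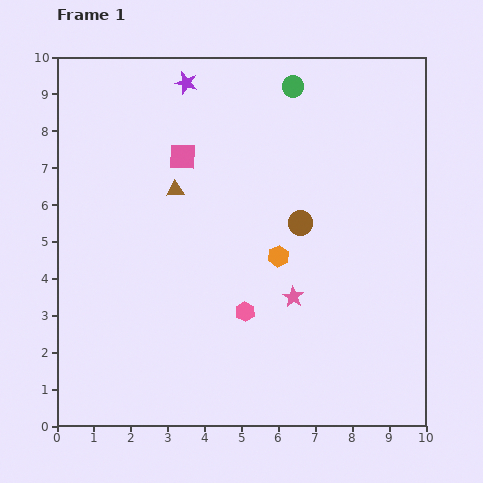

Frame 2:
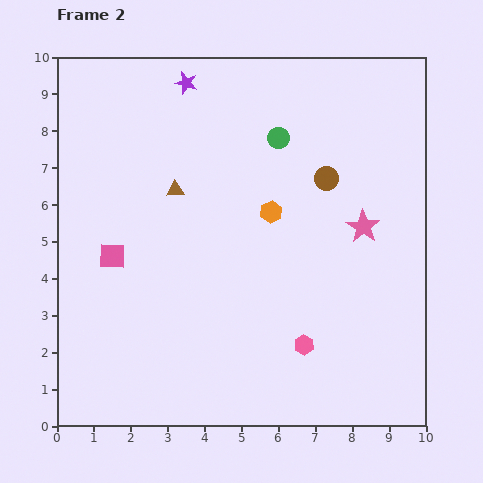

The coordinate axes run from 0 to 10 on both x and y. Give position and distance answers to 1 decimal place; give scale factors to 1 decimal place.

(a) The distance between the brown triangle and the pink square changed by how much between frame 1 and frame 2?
+1.6

Distance in frame 1: 0.9. Distance in frame 2: 2.5.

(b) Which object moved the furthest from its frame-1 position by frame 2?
the pink square

(moved 3.3; next 2.7)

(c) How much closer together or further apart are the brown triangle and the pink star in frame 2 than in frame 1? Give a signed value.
+0.9

Distance in frame 1: 4.3. Distance in frame 2: 5.2.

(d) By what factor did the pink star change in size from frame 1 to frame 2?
1.6×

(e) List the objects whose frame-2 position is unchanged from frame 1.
the purple star, the brown triangle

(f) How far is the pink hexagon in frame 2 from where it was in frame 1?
1.8

The pink hexagon moved from (5.1, 3.1) to (6.7, 2.2), a distance of √(1.6² + 0.9²) ≈ 1.8.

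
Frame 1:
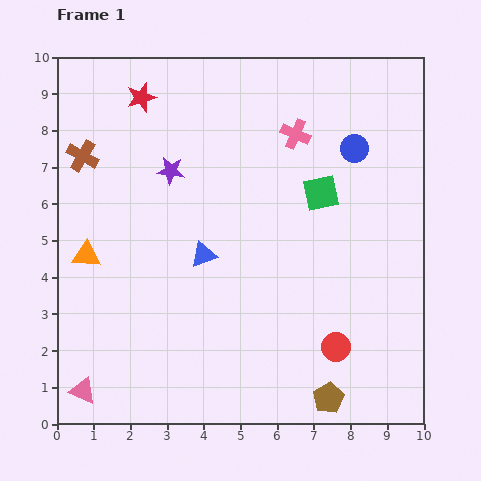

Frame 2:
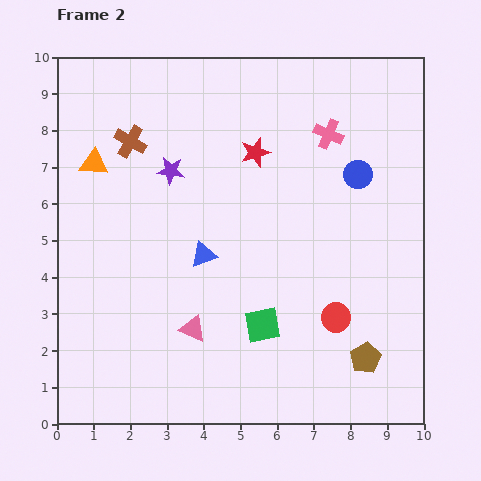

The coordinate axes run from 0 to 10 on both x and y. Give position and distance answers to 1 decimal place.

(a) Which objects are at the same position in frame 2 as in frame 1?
the purple star, the blue triangle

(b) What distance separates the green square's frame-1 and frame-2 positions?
3.9

The green square moved from (7.2, 6.3) to (5.6, 2.7), a distance of √(1.6² + 3.6²) ≈ 3.9.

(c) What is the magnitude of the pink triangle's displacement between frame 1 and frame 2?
3.4

The pink triangle moved from (0.7, 0.9) to (3.7, 2.6), a distance of √(3.0² + 1.7²) ≈ 3.4.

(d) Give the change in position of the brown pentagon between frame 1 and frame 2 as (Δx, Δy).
(1.0, 1.1)

The brown pentagon was at (7.4, 0.7) in frame 1 and (8.4, 1.8) in frame 2.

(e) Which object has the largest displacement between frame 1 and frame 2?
the green square

(moved 3.9; next 3.4)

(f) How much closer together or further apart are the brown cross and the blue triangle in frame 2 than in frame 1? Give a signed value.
-0.6

Distance in frame 1: 4.3. Distance in frame 2: 3.7.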